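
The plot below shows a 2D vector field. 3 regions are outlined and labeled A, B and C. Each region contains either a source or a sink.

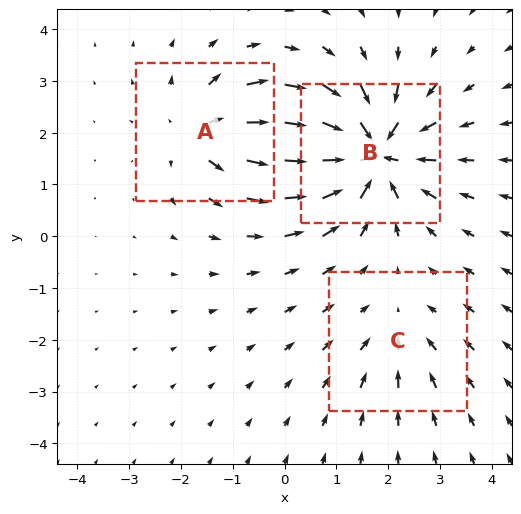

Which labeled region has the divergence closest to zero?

Divergence at each region's feature centre — A: about +3, B: about -6, C: about -2. Region C is closest to zero.

C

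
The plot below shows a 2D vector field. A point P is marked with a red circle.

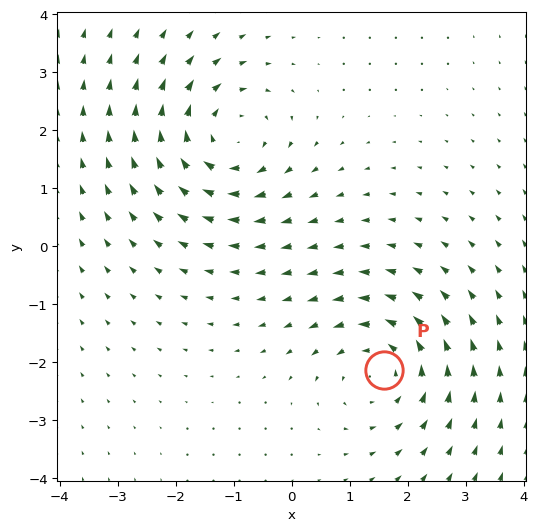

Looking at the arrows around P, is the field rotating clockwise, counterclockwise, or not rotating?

counterclockwise

Near P at (1.6, -2.1) the arrows circulate counterclockwise. The curl (z-component) there is about +3; positive curl means counterclockwise rotation.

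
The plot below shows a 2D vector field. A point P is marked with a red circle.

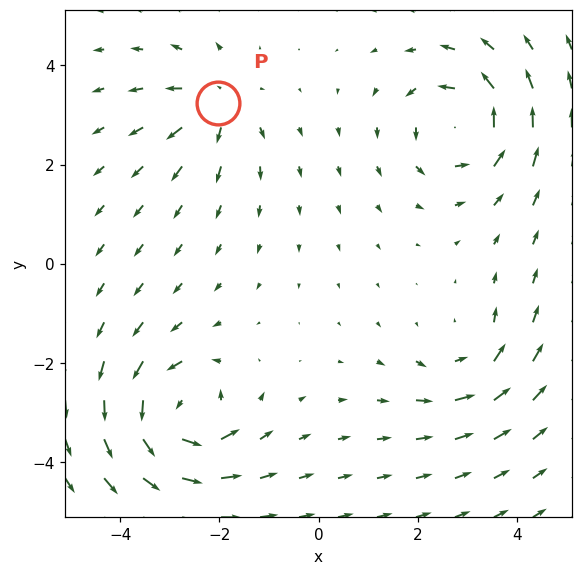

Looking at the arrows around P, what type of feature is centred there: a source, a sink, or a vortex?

At P (-2.0, 3.2) the arrows spread outward. Divergence about +4, curl ≈0 — positive divergence with near-zero curl is a source.

source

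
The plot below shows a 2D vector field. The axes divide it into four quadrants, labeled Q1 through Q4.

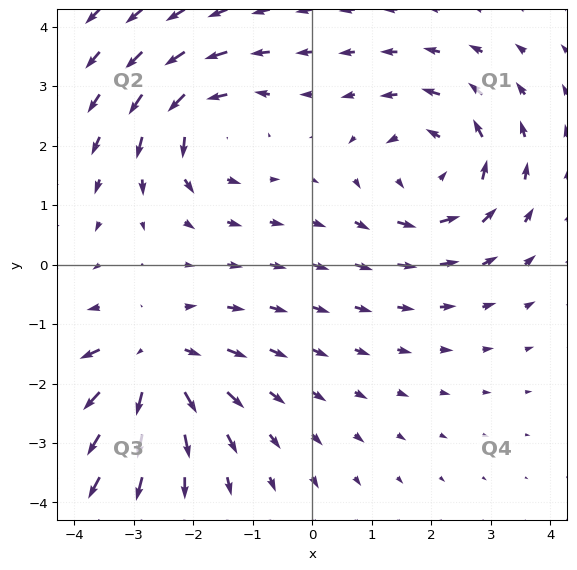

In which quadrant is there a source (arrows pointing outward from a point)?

The source sits at approximately (-2.7, -1.7), which lies in quadrant Q3. The divergence there is about +4, positive as expected for a source.

Q3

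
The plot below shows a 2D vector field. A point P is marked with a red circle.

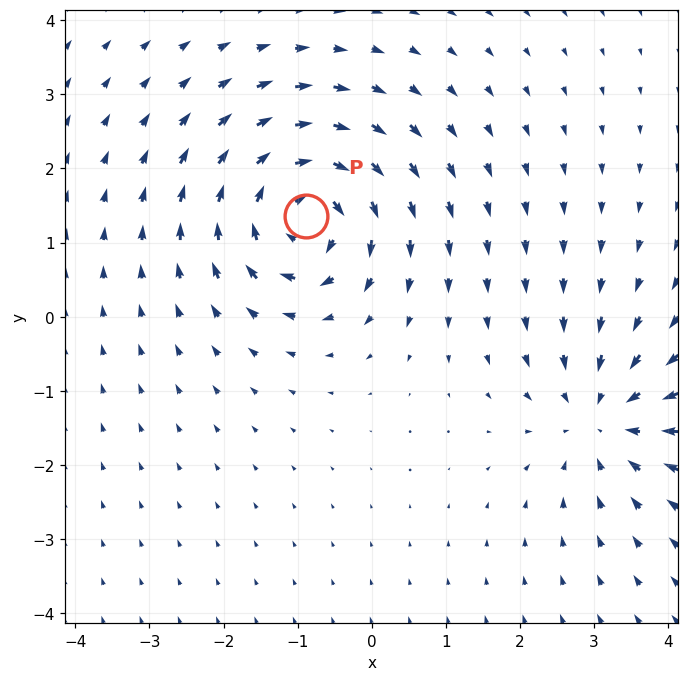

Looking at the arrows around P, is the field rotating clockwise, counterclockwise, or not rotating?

clockwise

Near P at (-0.9, 1.4) the arrows circulate clockwise. The curl (z-component) there is about -7; negative curl means clockwise rotation.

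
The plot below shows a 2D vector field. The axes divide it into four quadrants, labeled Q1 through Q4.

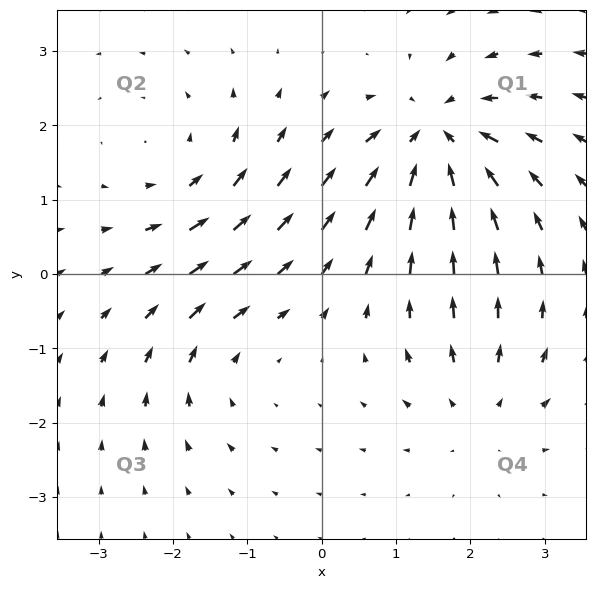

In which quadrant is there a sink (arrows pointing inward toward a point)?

Q1

The sink sits at approximately (1.5, 1.8), which lies in quadrant Q1. The divergence there is about -5, negative as expected for a sink.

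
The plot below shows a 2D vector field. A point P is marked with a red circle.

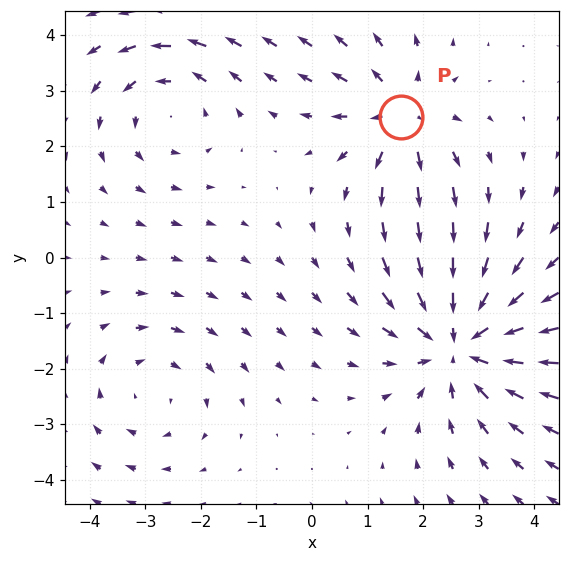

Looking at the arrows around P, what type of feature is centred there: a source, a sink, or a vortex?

source

At P (1.6, 2.5) the arrows spread outward. Divergence about +3, curl ≈0 — positive divergence with near-zero curl is a source.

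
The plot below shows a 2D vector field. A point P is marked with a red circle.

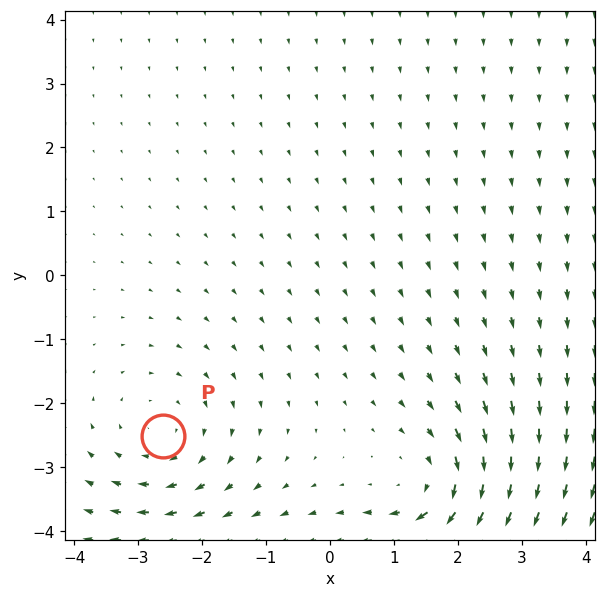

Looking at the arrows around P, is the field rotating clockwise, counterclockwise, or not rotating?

clockwise

Near P at (-2.6, -2.5) the arrows circulate clockwise. The curl (z-component) there is about -2; negative curl means clockwise rotation.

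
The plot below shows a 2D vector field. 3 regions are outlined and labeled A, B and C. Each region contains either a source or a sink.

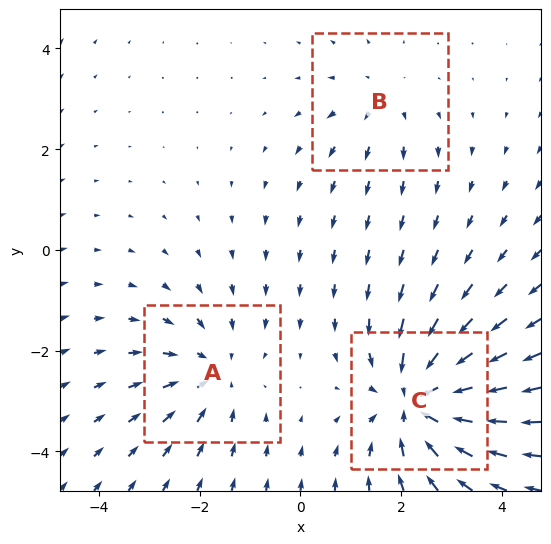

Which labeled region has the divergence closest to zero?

Divergence at each region's feature centre — A: about -3, B: about +2, C: about -5. Region B is closest to zero.

B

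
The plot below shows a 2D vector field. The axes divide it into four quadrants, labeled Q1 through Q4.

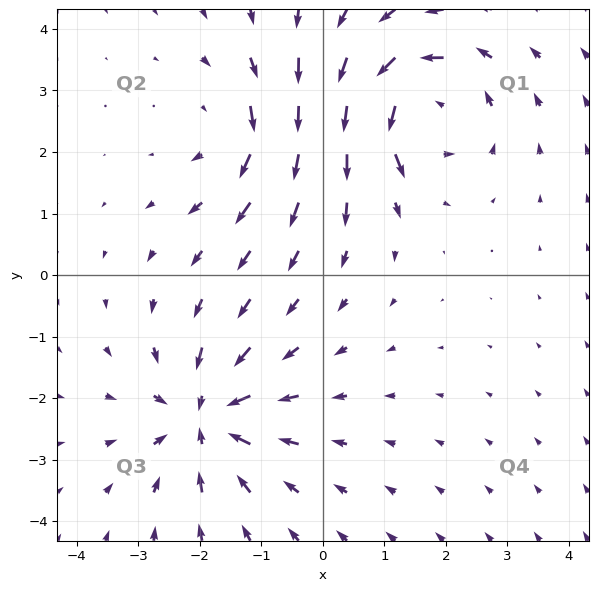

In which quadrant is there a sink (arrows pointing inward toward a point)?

Q3

The sink sits at approximately (-1.9, -2.3), which lies in quadrant Q3. The divergence there is about -5, negative as expected for a sink.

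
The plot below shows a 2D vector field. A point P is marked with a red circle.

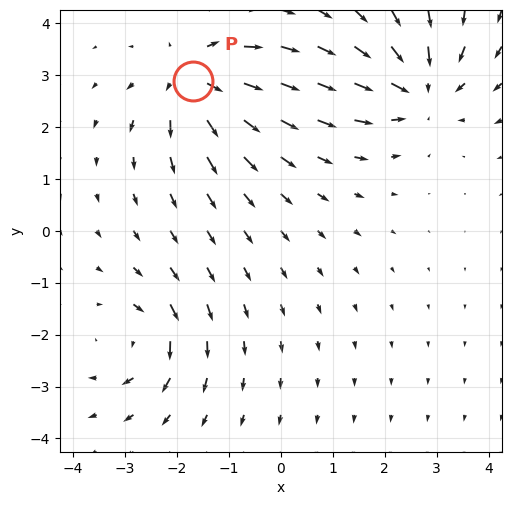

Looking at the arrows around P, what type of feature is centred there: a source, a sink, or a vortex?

source

At P (-1.7, 2.9) the arrows spread outward. Divergence about +6, curl ≈0 — positive divergence with near-zero curl is a source.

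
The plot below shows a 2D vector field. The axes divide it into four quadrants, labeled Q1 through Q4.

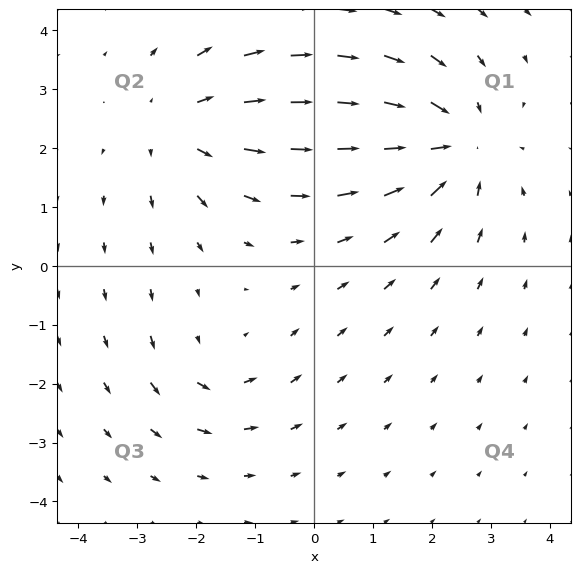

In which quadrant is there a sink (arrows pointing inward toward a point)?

The sink sits at approximately (2.4, 2.0), which lies in quadrant Q1. The divergence there is about -4, negative as expected for a sink.

Q1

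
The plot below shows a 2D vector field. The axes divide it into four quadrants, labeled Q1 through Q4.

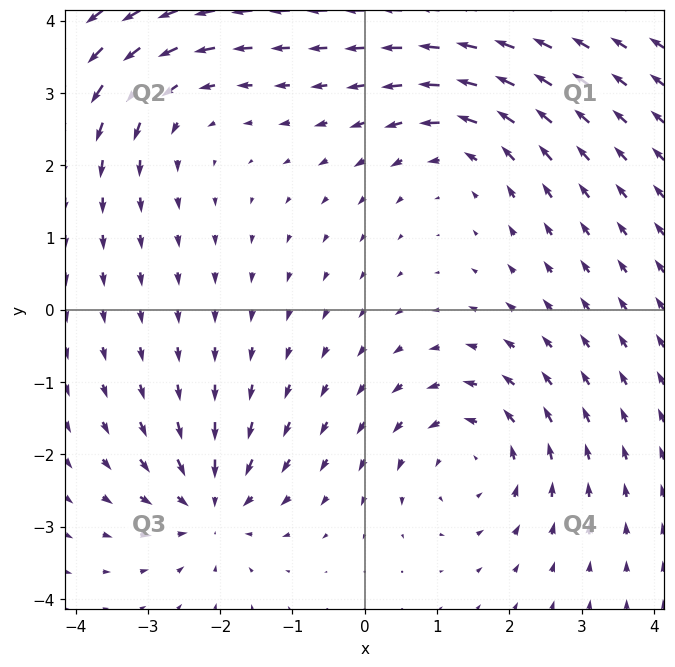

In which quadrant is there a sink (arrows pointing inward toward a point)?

Q3

The sink sits at approximately (-2.1, -2.7), which lies in quadrant Q3. The divergence there is about -4, negative as expected for a sink.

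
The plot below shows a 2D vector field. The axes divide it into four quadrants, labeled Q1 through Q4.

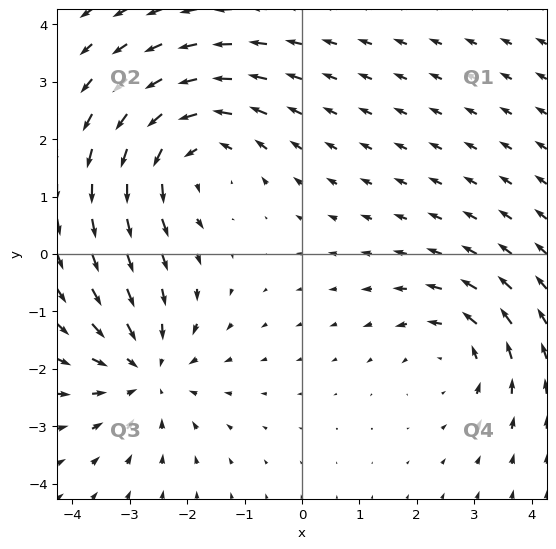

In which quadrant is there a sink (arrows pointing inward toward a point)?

The sink sits at approximately (-2.7, -2.0), which lies in quadrant Q3. The divergence there is about -3, negative as expected for a sink.

Q3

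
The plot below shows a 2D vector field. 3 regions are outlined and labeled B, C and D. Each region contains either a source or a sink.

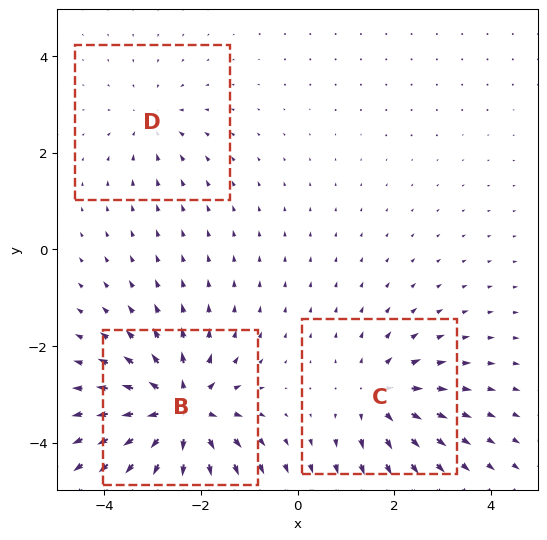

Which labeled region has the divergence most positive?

B

Divergence at each region's feature centre — B: about +6, C: about +4, D: about -2. Region B is most positive.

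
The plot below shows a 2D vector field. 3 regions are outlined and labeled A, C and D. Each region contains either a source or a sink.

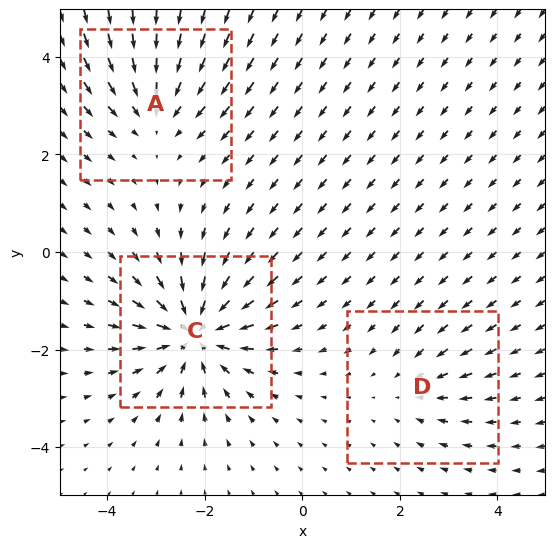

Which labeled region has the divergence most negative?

Divergence at each region's feature centre — A: about -3, C: about -6, D: about -2. Region C is most negative.

C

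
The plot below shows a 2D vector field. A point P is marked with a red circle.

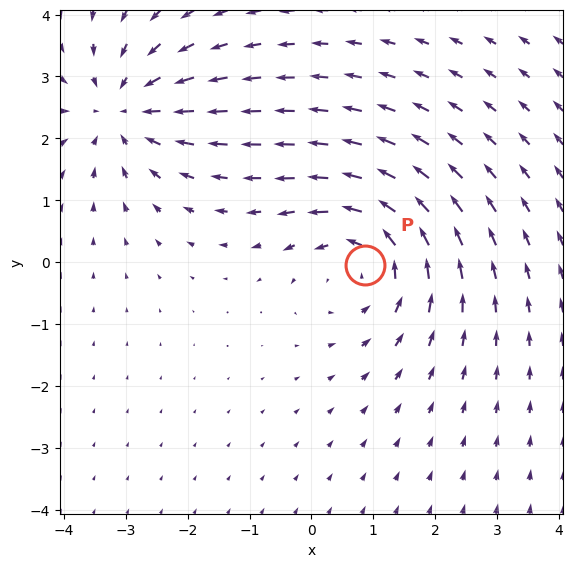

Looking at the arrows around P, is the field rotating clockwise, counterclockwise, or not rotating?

counterclockwise

Near P at (0.9, -0.1) the arrows circulate counterclockwise. The curl (z-component) there is about +4; positive curl means counterclockwise rotation.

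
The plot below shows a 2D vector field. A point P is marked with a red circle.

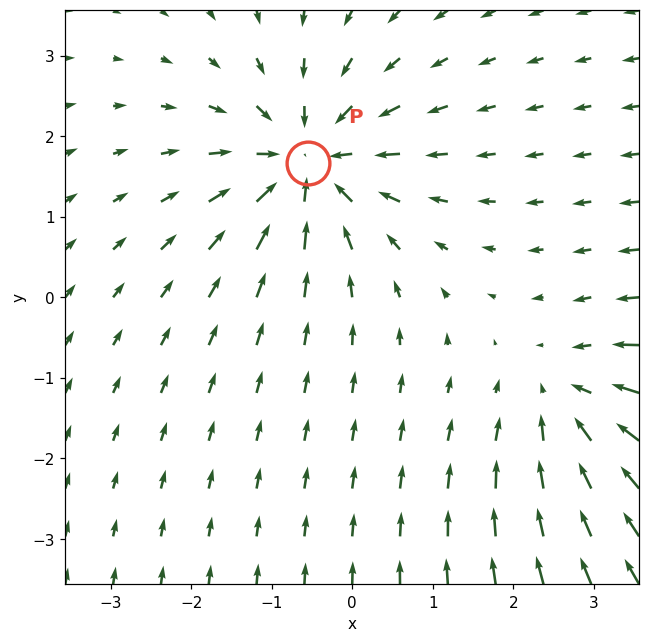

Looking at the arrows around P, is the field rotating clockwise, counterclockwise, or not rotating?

not rotating

Near P at (-0.5, 1.7) the arrows show no circulation. The curl there is ≈0.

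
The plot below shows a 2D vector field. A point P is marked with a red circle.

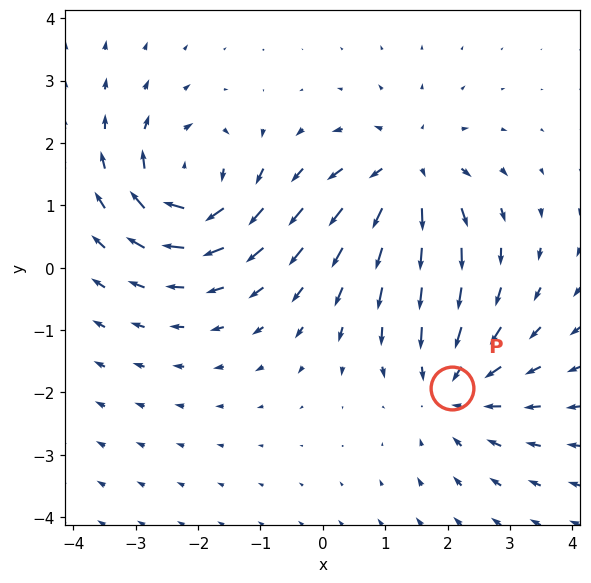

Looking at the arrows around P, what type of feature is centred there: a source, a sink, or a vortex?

At P (2.1, -1.9) the arrows converge inward. Divergence about -4, curl ≈0 — negative divergence with near-zero curl is a sink.

sink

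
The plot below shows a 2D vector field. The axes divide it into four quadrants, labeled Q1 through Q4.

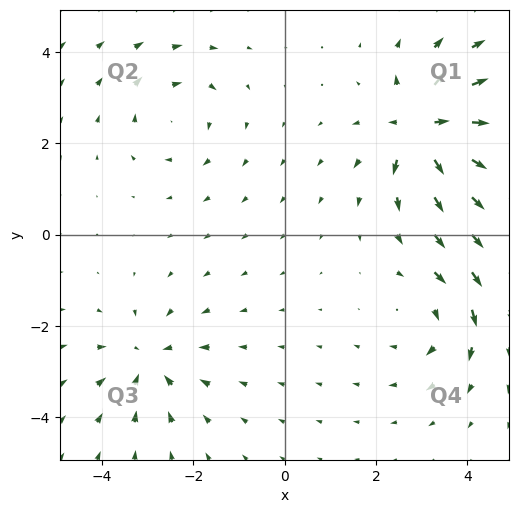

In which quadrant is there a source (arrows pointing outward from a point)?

Q1

The source sits at approximately (3.1, 2.3), which lies in quadrant Q1. The divergence there is about +7, positive as expected for a source.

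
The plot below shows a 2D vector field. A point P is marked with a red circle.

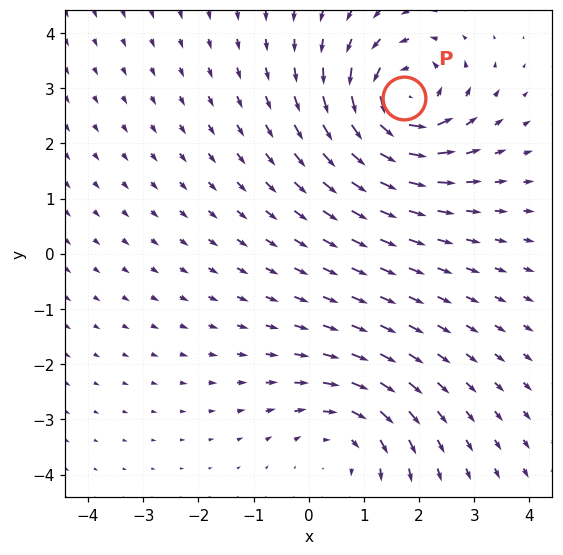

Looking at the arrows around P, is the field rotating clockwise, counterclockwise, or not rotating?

Near P at (1.7, 2.8) the arrows circulate counterclockwise. The curl (z-component) there is about +6; positive curl means counterclockwise rotation.

counterclockwise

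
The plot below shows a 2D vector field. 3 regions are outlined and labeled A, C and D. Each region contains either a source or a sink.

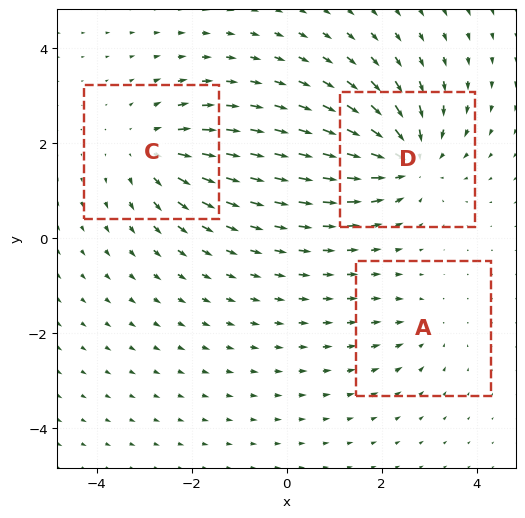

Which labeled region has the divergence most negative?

Divergence at each region's feature centre — A: about -2, C: about +3, D: about -5. Region D is most negative.

D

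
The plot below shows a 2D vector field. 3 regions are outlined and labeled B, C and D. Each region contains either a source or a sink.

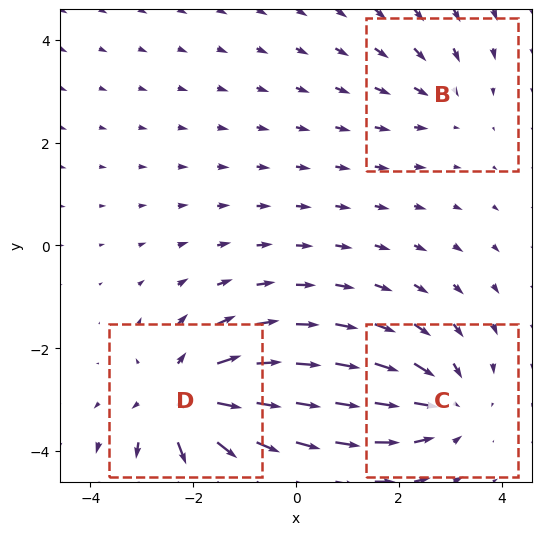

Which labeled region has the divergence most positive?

Divergence at each region's feature centre — B: about -2, C: about -3, D: about +4. Region D is most positive.

D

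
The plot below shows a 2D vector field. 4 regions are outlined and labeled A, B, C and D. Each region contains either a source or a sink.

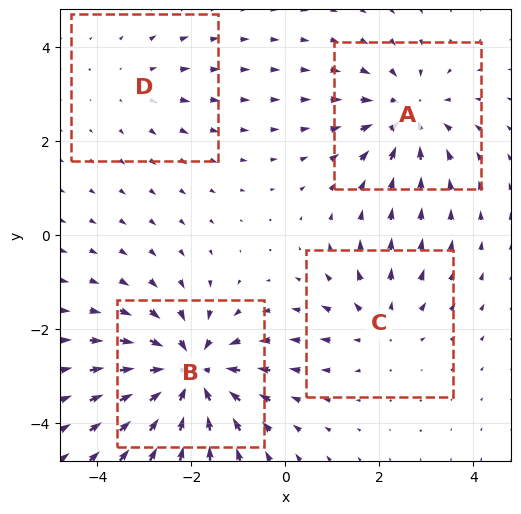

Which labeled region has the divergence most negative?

B

Divergence at each region's feature centre — A: about -4, B: about -7, C: about +3, D: about +2. Region B is most negative.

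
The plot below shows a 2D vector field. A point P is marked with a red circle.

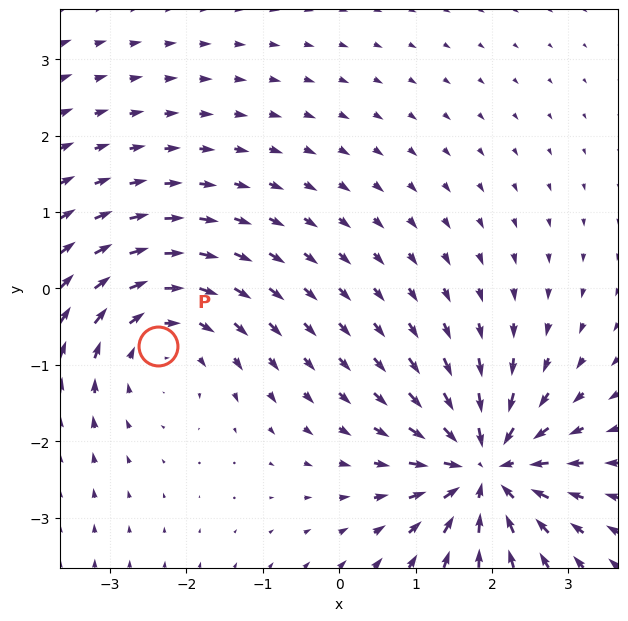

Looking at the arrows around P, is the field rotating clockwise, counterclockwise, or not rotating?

clockwise

Near P at (-2.4, -0.8) the arrows circulate clockwise. The curl (z-component) there is about -4; negative curl means clockwise rotation.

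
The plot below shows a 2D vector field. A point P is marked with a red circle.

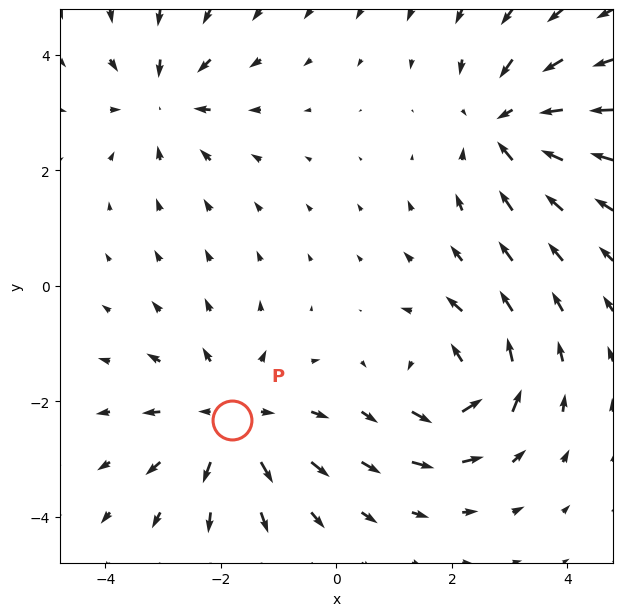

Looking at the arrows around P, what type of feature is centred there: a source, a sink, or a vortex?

At P (-1.8, -2.3) the arrows spread outward. Divergence about +4, curl ≈0 — positive divergence with near-zero curl is a source.

source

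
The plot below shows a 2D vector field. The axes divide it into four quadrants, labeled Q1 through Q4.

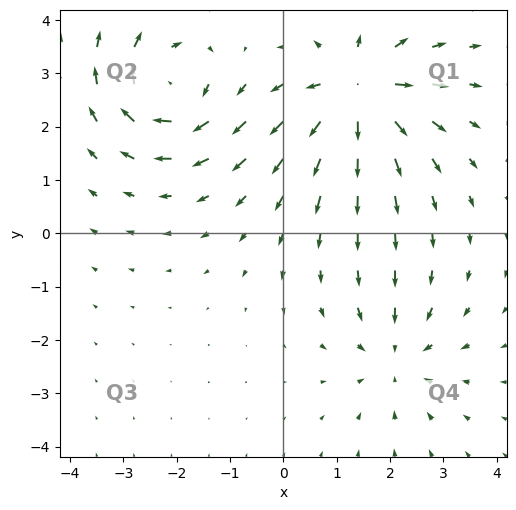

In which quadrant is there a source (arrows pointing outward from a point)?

The source sits at approximately (1.4, 2.6), which lies in quadrant Q1. The divergence there is about +5, positive as expected for a source.

Q1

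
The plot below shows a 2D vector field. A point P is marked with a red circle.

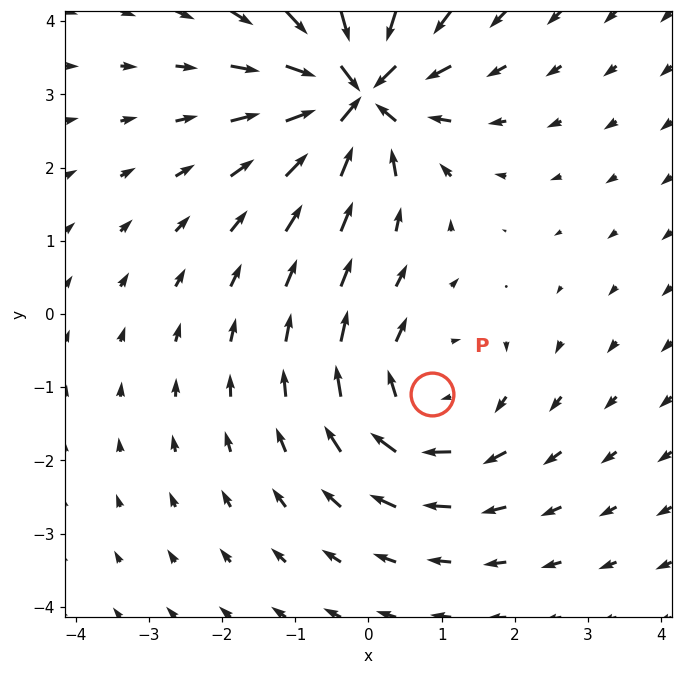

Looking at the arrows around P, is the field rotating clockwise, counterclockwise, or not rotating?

Near P at (0.9, -1.1) the arrows circulate clockwise. The curl (z-component) there is about -3; negative curl means clockwise rotation.

clockwise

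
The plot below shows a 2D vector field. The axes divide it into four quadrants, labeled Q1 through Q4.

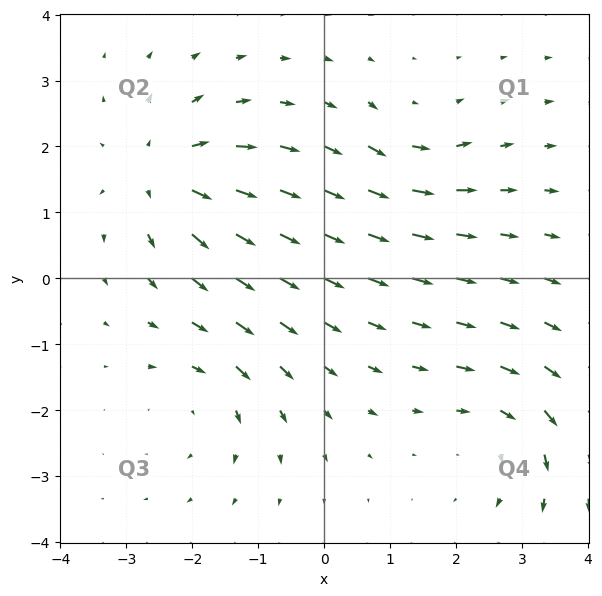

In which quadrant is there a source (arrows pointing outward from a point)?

Q2

The source sits at approximately (-2.4, 1.6), which lies in quadrant Q2. The divergence there is about +6, positive as expected for a source.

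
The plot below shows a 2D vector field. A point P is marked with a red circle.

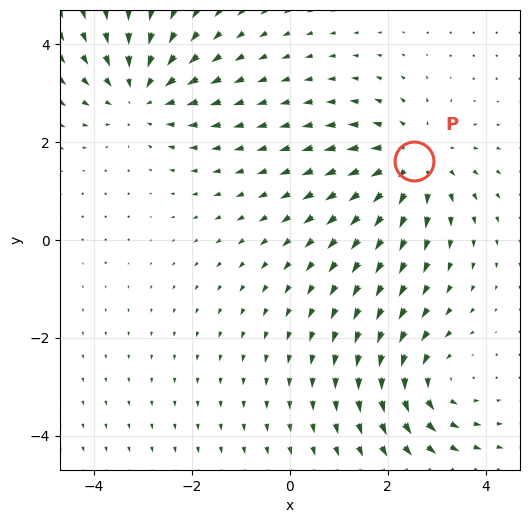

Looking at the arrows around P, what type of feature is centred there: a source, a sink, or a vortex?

source

At P (2.5, 1.6) the arrows spread outward. Divergence about +3, curl ≈0 — positive divergence with near-zero curl is a source.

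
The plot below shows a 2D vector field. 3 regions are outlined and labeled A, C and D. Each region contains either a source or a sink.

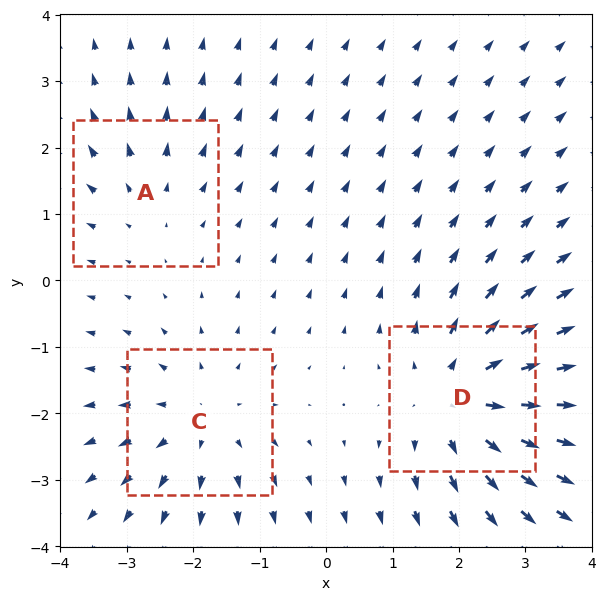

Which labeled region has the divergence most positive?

Divergence at each region's feature centre — A: about +2, C: about +3, D: about +4. Region D is most positive.

D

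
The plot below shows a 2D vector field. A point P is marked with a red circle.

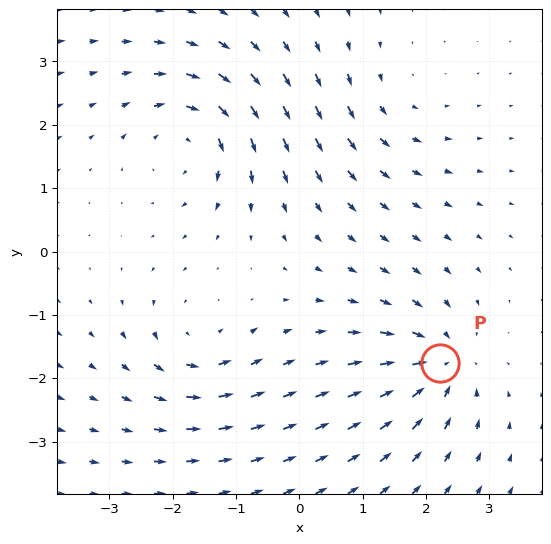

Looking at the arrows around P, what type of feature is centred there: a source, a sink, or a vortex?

At P (2.2, -1.8) the arrows converge inward. Divergence about -5, curl ≈0 — negative divergence with near-zero curl is a sink.

sink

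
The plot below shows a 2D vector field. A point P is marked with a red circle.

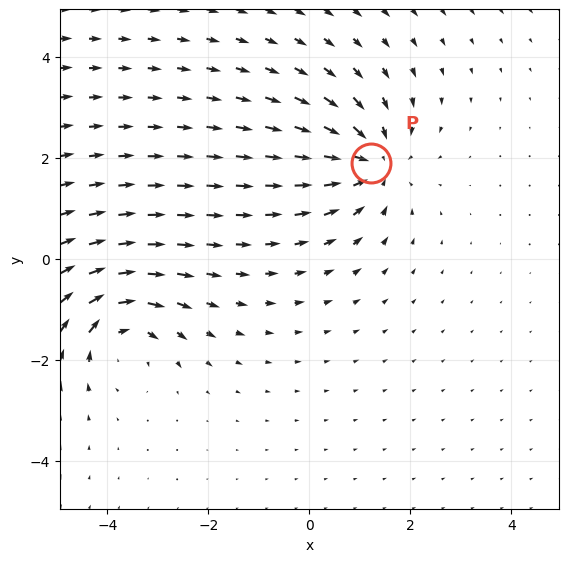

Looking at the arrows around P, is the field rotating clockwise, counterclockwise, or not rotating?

not rotating

Near P at (1.2, 1.9) the arrows show no circulation. The curl there is ≈0.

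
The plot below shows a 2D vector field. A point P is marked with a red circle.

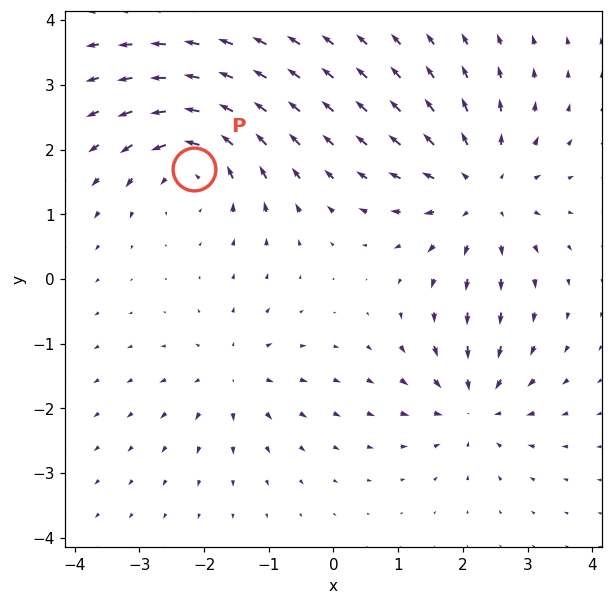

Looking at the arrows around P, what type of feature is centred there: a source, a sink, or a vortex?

At P (-2.2, 1.7) the arrows circulate counterclockwise. Divergence ≈0, curl about +6 — near-zero divergence with nonzero curl is a vortex.

vortex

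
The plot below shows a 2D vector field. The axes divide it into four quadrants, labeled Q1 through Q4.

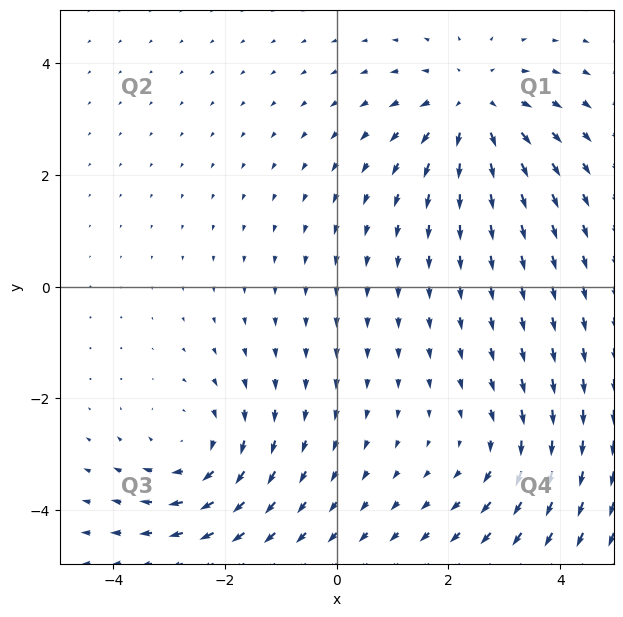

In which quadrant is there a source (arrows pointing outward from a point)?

The source sits at approximately (2.5, 3.2), which lies in quadrant Q1. The divergence there is about +4, positive as expected for a source.

Q1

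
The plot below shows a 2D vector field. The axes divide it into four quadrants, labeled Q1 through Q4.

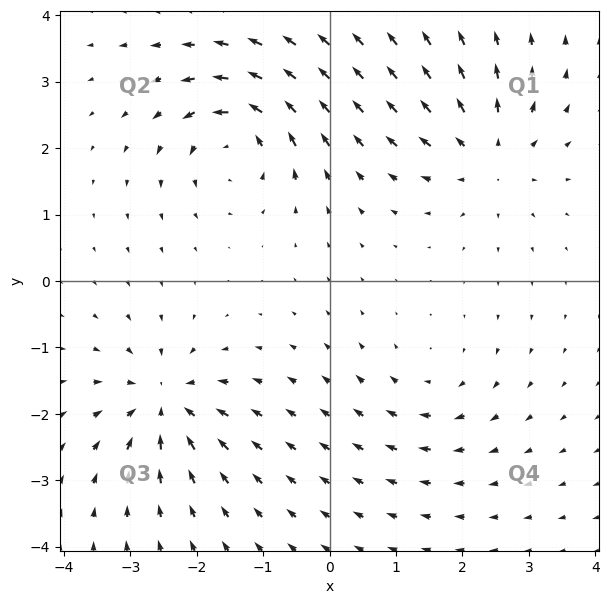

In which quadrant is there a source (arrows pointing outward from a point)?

The source sits at approximately (2.4, 1.9), which lies in quadrant Q1. The divergence there is about +5, positive as expected for a source.

Q1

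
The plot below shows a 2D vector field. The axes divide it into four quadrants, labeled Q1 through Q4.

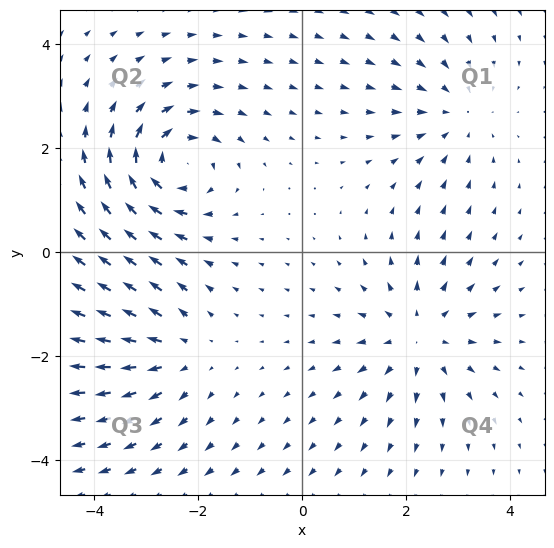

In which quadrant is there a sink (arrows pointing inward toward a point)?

The sink sits at approximately (3.0, 2.7), which lies in quadrant Q1. The divergence there is about -3, negative as expected for a sink.

Q1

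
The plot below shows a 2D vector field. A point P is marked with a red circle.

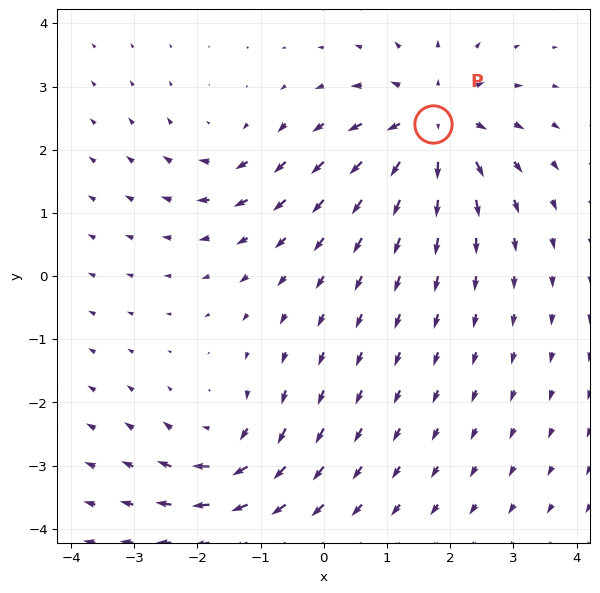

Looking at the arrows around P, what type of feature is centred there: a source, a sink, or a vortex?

At P (1.7, 2.4) the arrows spread outward. Divergence about +6, curl ≈0 — positive divergence with near-zero curl is a source.

source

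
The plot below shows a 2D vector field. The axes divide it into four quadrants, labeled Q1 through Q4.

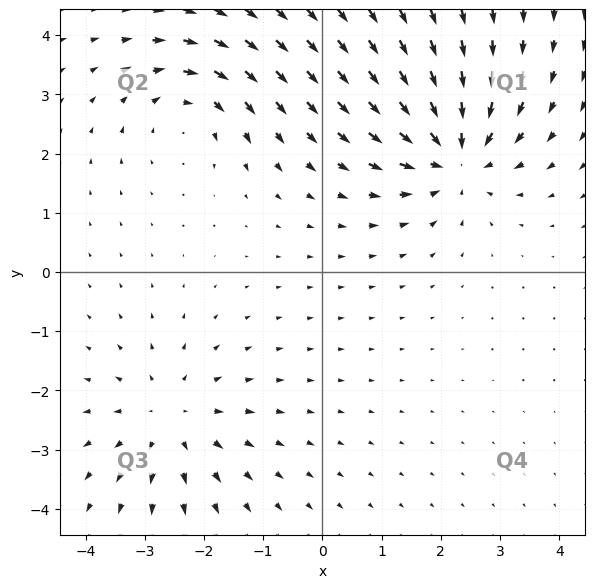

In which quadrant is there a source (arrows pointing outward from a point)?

The source sits at approximately (-2.6, -2.5), which lies in quadrant Q3. The divergence there is about +4, positive as expected for a source.

Q3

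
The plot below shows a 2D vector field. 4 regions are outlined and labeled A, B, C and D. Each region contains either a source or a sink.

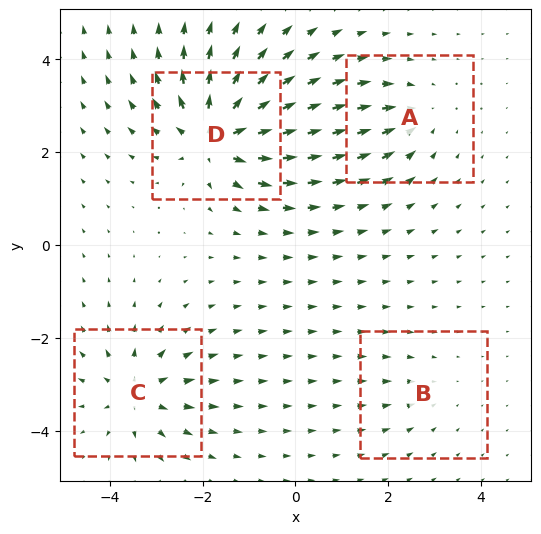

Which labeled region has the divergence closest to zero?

Divergence at each region's feature centre — A: about -4, B: about -2, C: about +6, D: about +8. Region B is closest to zero.

B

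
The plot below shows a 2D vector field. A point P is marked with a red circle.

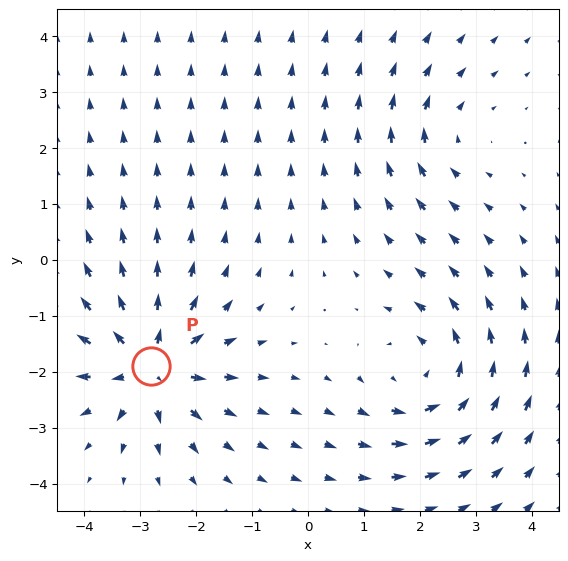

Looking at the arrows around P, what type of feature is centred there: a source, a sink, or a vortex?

source

At P (-2.8, -1.9) the arrows spread outward. Divergence about +6, curl ≈0 — positive divergence with near-zero curl is a source.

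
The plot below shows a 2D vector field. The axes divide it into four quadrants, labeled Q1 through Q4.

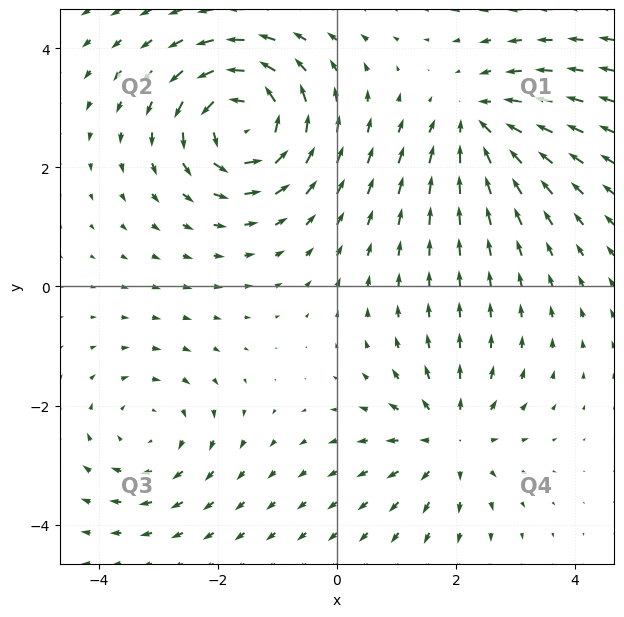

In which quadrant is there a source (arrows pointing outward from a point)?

Q4

The source sits at approximately (1.9, -2.6), which lies in quadrant Q4. The divergence there is about +4, positive as expected for a source.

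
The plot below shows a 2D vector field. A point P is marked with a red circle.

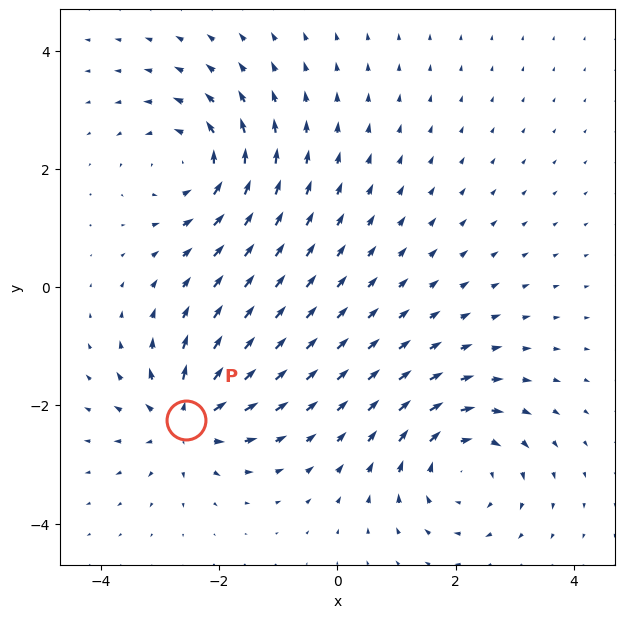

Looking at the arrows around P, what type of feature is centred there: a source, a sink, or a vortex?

At P (-2.6, -2.3) the arrows spread outward. Divergence about +6, curl ≈0 — positive divergence with near-zero curl is a source.

source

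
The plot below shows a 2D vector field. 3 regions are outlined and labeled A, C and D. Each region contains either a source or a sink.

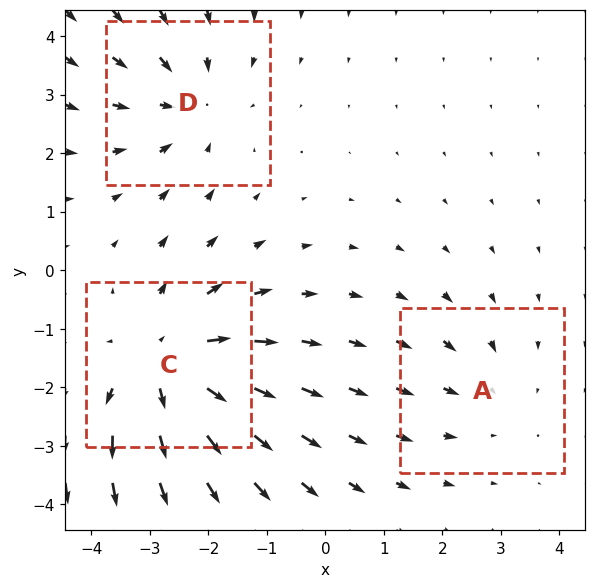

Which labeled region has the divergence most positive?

Divergence at each region's feature centre — A: about -2, C: about +4, D: about -3. Region C is most positive.

C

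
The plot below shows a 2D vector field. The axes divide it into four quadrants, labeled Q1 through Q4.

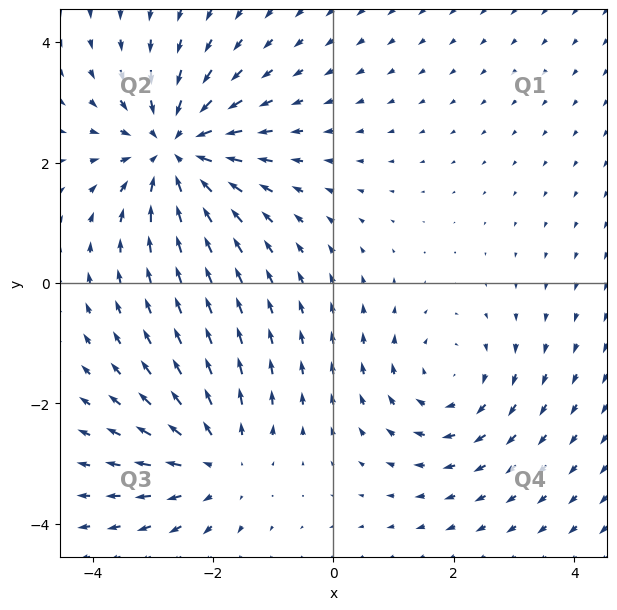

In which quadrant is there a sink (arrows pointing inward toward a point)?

The sink sits at approximately (-2.6, 2.2), which lies in quadrant Q2. The divergence there is about -5, negative as expected for a sink.

Q2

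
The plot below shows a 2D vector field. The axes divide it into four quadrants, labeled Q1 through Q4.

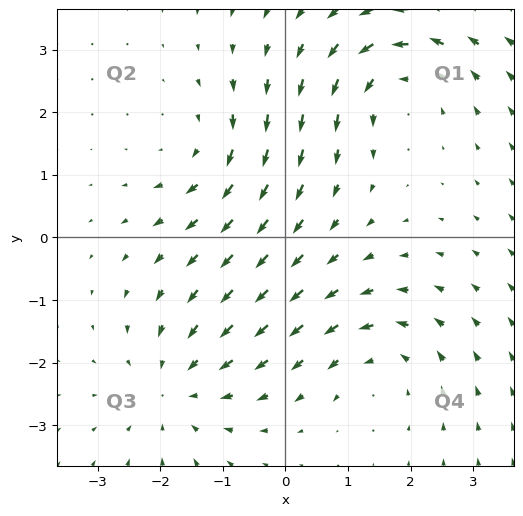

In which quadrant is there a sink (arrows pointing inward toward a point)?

Q3

The sink sits at approximately (-1.7, -2.4), which lies in quadrant Q3. The divergence there is about -4, negative as expected for a sink.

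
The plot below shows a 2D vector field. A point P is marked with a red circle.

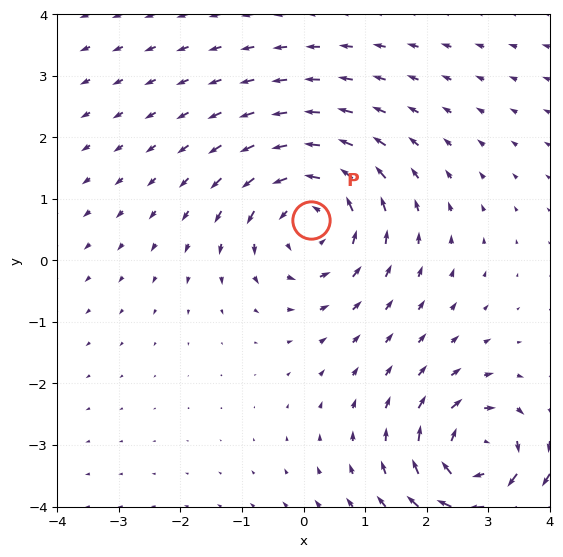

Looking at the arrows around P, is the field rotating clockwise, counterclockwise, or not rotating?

Near P at (0.1, 0.7) the arrows circulate counterclockwise. The curl (z-component) there is about +4; positive curl means counterclockwise rotation.

counterclockwise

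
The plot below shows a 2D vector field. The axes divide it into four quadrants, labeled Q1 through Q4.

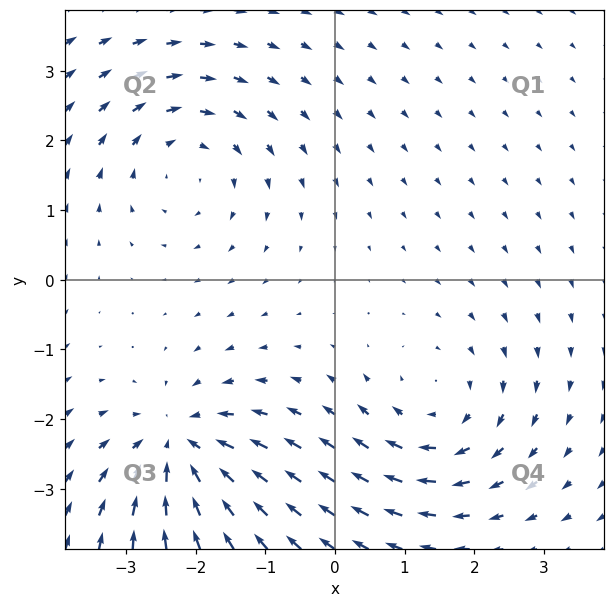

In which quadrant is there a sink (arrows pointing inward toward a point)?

Q3

The sink sits at approximately (-2.2, -2.4), which lies in quadrant Q3. The divergence there is about -5, negative as expected for a sink.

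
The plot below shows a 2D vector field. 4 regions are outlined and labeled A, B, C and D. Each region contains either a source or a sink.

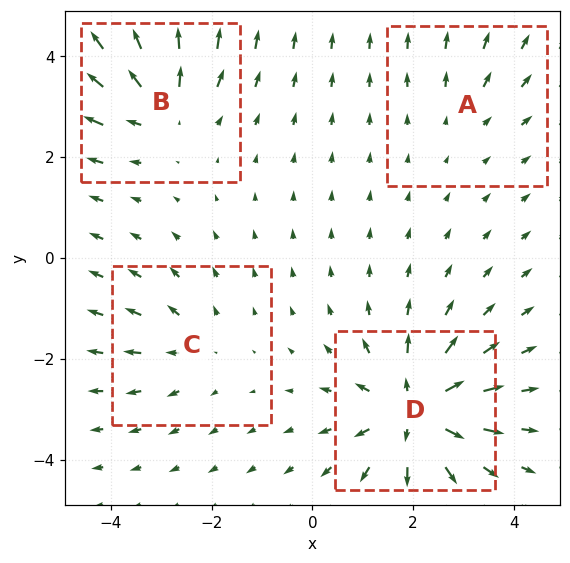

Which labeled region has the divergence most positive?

D

Divergence at each region's feature centre — A: about +2, B: about +5, C: about +3, D: about +7. Region D is most positive.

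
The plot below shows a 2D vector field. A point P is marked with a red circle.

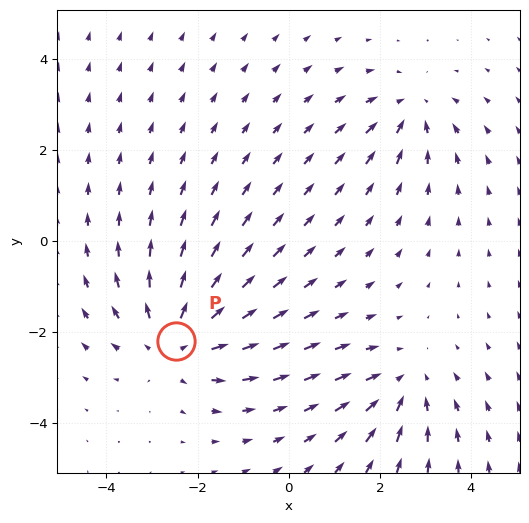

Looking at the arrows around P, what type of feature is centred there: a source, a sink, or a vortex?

At P (-2.5, -2.2) the arrows spread outward. Divergence about +4, curl ≈0 — positive divergence with near-zero curl is a source.

source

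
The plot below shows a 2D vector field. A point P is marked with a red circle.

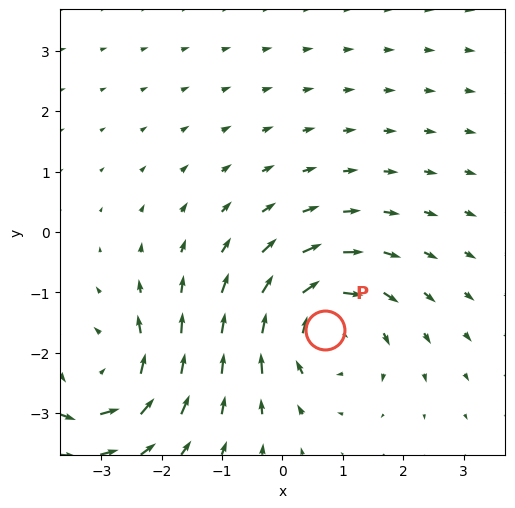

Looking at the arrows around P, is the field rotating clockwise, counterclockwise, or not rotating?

Near P at (0.7, -1.6) the arrows circulate clockwise. The curl (z-component) there is about -5; negative curl means clockwise rotation.

clockwise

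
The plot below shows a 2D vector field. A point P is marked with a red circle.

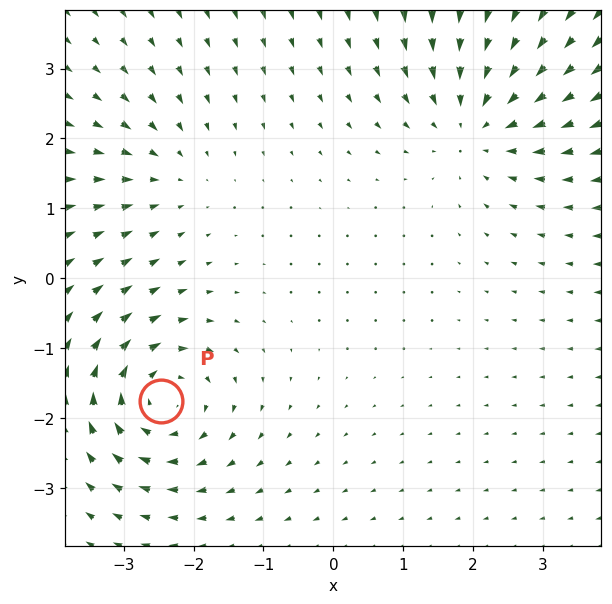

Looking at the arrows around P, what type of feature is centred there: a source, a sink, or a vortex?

At P (-2.5, -1.8) the arrows circulate clockwise. Divergence ≈0, curl about -6 — near-zero divergence with nonzero curl is a vortex.

vortex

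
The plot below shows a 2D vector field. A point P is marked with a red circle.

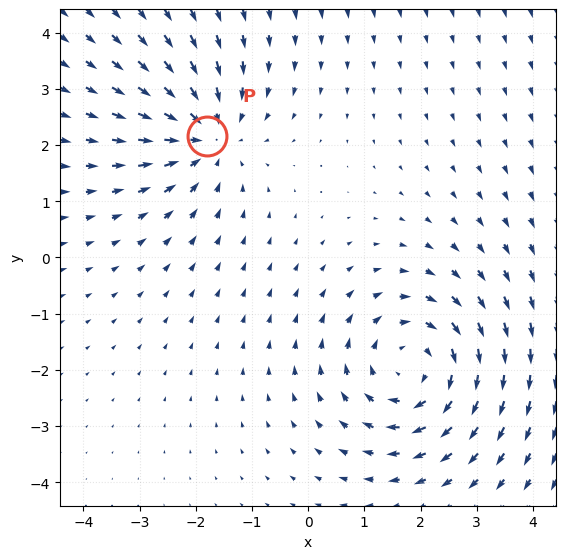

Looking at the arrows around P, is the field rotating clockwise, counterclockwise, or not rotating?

not rotating

Near P at (-1.8, 2.2) the arrows show no circulation. The curl there is ≈0.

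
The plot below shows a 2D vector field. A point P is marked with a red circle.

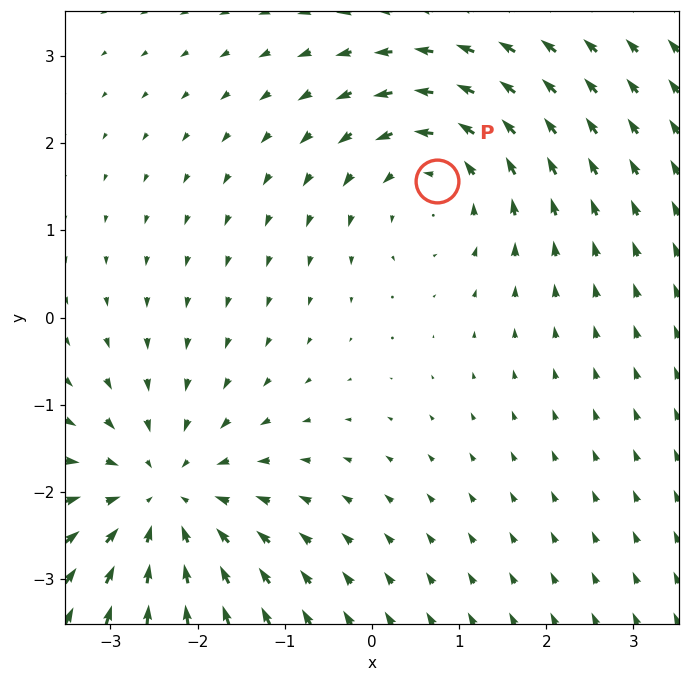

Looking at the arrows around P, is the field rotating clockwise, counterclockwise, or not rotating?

Near P at (0.7, 1.6) the arrows circulate counterclockwise. The curl (z-component) there is about +3; positive curl means counterclockwise rotation.

counterclockwise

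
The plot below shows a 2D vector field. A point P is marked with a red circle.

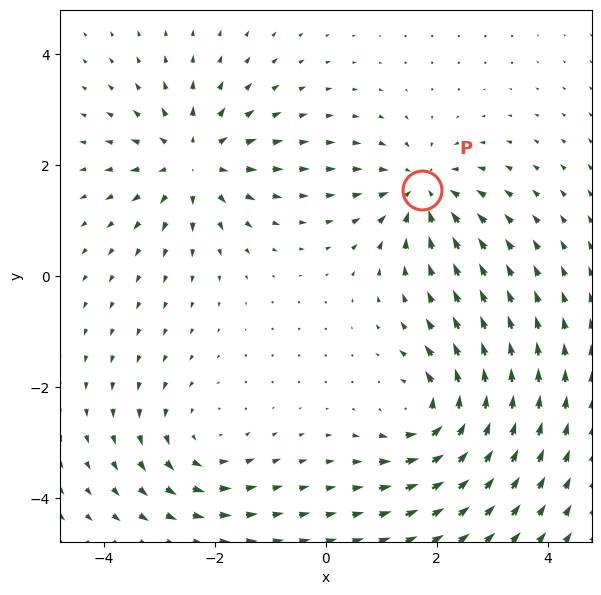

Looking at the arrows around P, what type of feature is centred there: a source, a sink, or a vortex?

sink

At P (1.7, 1.5) the arrows converge inward. Divergence about -5, curl ≈0 — negative divergence with near-zero curl is a sink.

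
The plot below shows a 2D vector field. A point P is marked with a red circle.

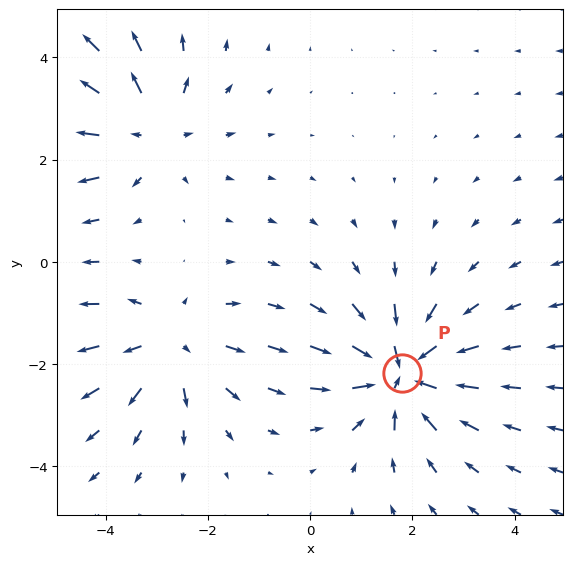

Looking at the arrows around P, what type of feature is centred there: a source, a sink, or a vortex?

sink

At P (1.8, -2.2) the arrows converge inward. Divergence about -5, curl ≈0 — negative divergence with near-zero curl is a sink.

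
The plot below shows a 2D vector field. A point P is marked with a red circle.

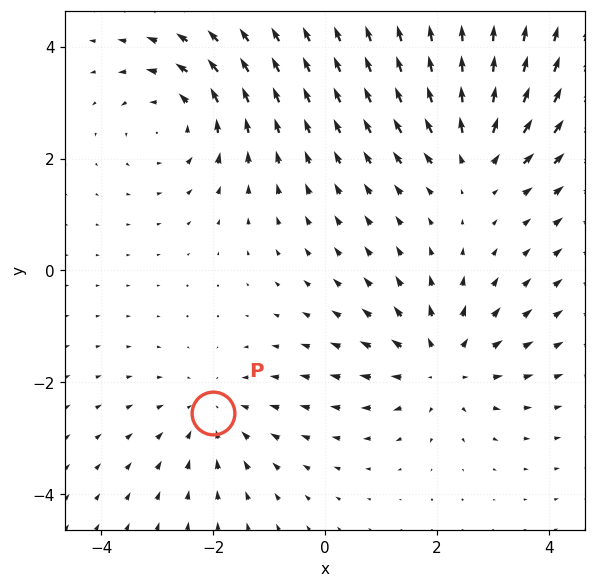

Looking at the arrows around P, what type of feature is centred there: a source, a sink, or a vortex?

sink

At P (-2.0, -2.6) the arrows converge inward. Divergence about -2, curl ≈0 — negative divergence with near-zero curl is a sink.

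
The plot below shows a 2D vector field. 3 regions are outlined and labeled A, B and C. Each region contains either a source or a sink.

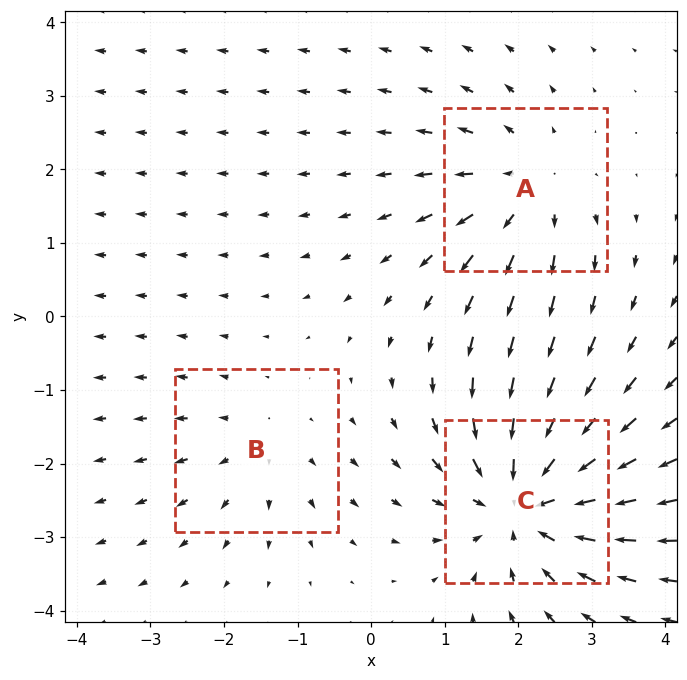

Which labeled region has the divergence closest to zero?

B

Divergence at each region's feature centre — A: about +3, B: about +2, C: about -5. Region B is closest to zero.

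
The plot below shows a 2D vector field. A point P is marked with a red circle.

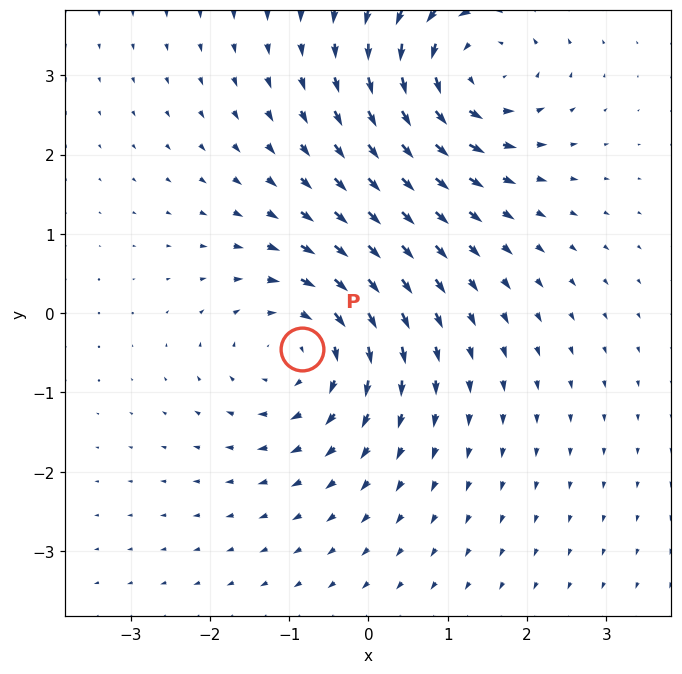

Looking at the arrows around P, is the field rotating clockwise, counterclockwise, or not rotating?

Near P at (-0.8, -0.5) the arrows circulate clockwise. The curl (z-component) there is about -4; negative curl means clockwise rotation.

clockwise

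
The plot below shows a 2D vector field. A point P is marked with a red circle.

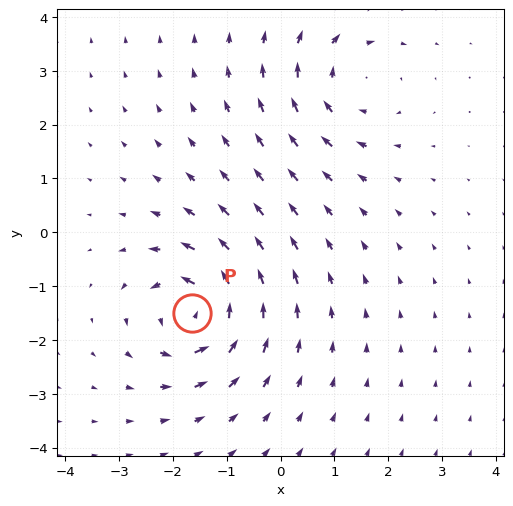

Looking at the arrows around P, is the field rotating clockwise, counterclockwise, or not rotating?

counterclockwise

Near P at (-1.6, -1.5) the arrows circulate counterclockwise. The curl (z-component) there is about +6; positive curl means counterclockwise rotation.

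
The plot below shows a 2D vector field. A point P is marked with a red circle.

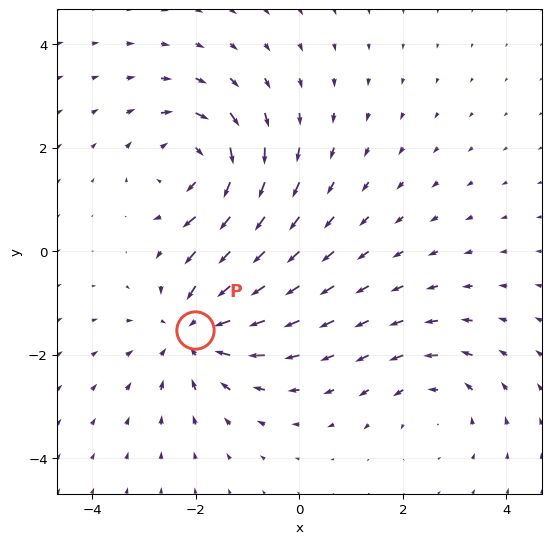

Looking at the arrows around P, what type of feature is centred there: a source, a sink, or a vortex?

At P (-2.0, -1.5) the arrows converge inward. Divergence about -4, curl ≈0 — negative divergence with near-zero curl is a sink.

sink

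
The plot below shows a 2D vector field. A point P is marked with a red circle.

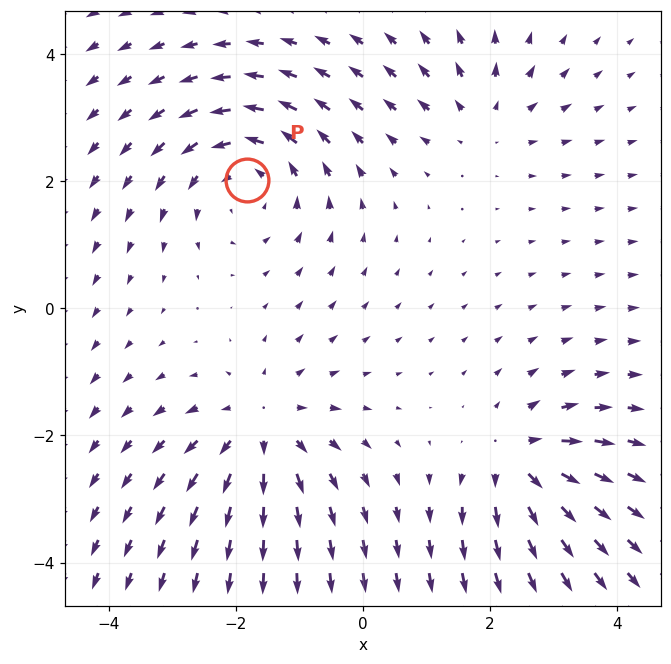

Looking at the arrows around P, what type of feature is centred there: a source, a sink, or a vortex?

At P (-1.8, 2.0) the arrows circulate counterclockwise. Divergence ≈0, curl about +4 — near-zero divergence with nonzero curl is a vortex.

vortex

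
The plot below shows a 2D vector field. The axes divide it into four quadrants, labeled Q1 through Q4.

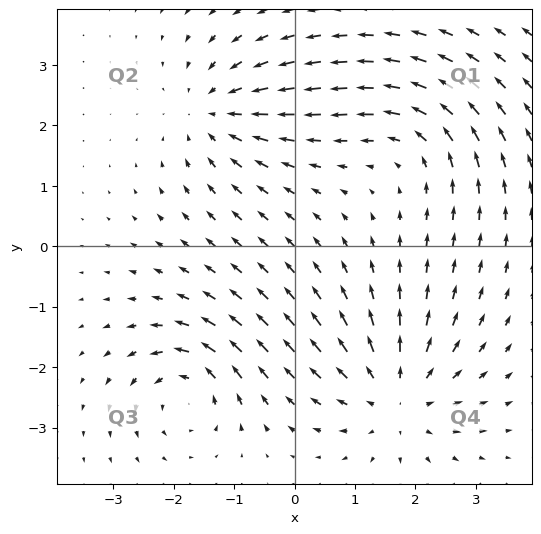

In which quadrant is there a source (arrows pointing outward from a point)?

The source sits at approximately (1.7, -2.5), which lies in quadrant Q4. The divergence there is about +5, positive as expected for a source.

Q4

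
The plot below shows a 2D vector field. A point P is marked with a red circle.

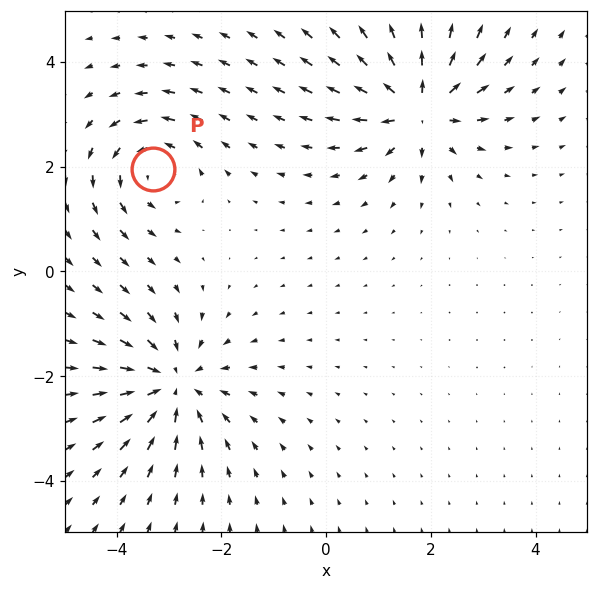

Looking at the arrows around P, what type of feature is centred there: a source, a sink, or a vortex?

vortex

At P (-3.3, 2.0) the arrows circulate counterclockwise. Divergence ≈0, curl about +4 — near-zero divergence with nonzero curl is a vortex.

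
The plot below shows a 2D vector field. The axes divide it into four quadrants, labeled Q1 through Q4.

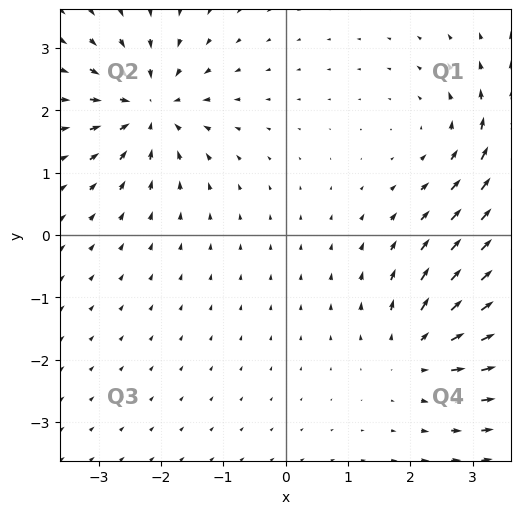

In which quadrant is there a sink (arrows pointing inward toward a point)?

The sink sits at approximately (-2.2, 2.0), which lies in quadrant Q2. The divergence there is about -5, negative as expected for a sink.

Q2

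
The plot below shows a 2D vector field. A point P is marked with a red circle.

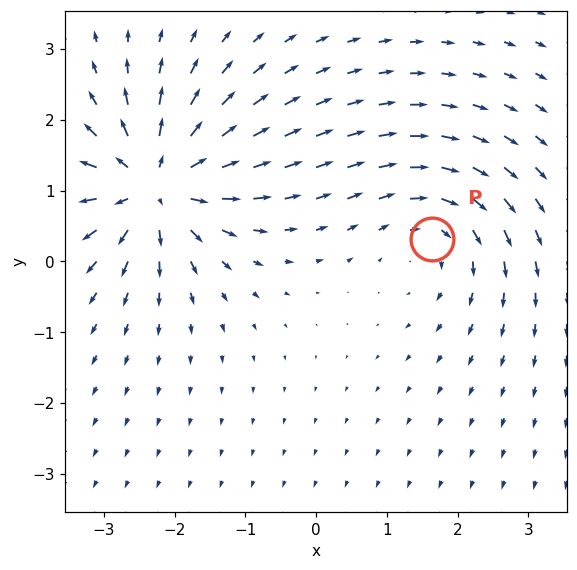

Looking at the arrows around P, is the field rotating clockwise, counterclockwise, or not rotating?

Near P at (1.6, 0.3) the arrows circulate clockwise. The curl (z-component) there is about -3; negative curl means clockwise rotation.

clockwise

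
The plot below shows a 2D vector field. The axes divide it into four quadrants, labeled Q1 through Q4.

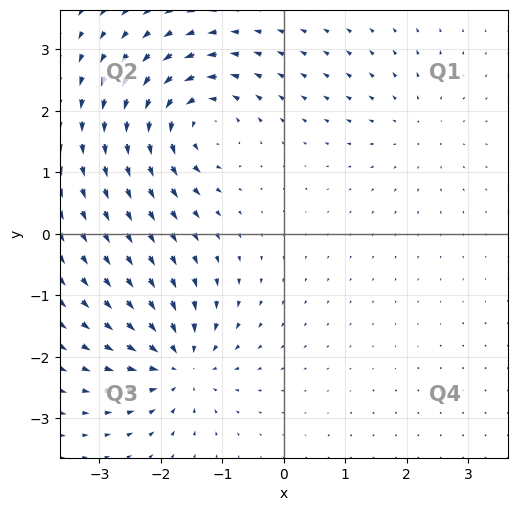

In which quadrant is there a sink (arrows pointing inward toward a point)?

The sink sits at approximately (-1.7, -2.1), which lies in quadrant Q3. The divergence there is about -6, negative as expected for a sink.

Q3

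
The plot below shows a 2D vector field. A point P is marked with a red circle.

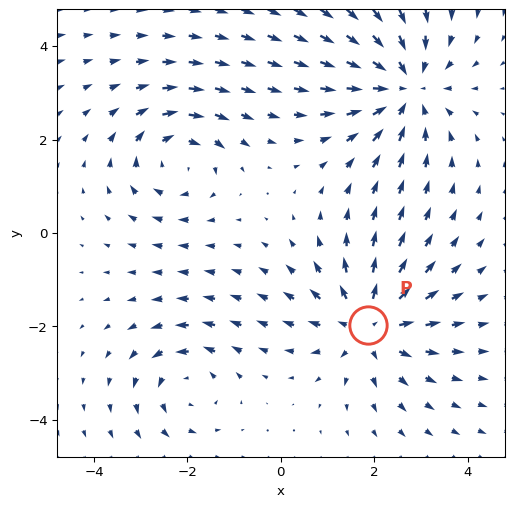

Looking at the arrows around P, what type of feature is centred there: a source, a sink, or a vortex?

source

At P (1.9, -2.0) the arrows spread outward. Divergence about +4, curl ≈0 — positive divergence with near-zero curl is a source.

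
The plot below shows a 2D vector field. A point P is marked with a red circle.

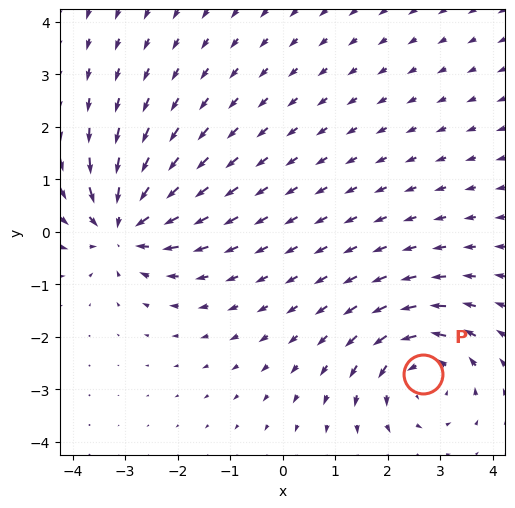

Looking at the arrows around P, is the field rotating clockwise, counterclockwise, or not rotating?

counterclockwise

Near P at (2.7, -2.7) the arrows circulate counterclockwise. The curl (z-component) there is about +5; positive curl means counterclockwise rotation.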